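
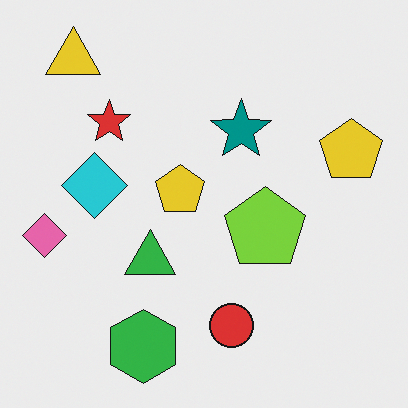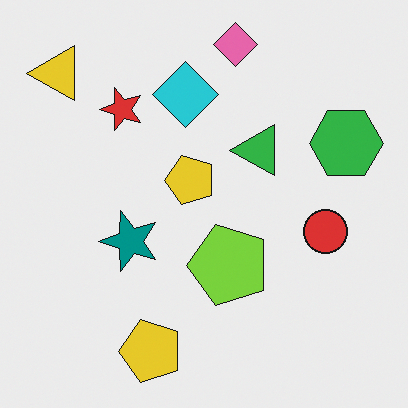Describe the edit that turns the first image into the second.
The second image is the first transposed (reflected across the top-left ↔ bottom-right diagonal).

Shapes have swapped their row and column positions — what was in the top-right is now in the bottom-left — a diagonal reflection.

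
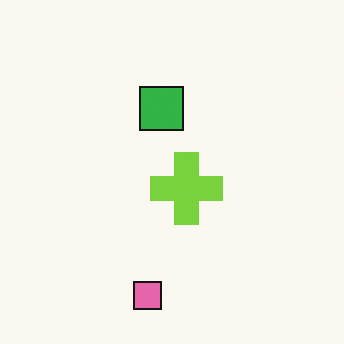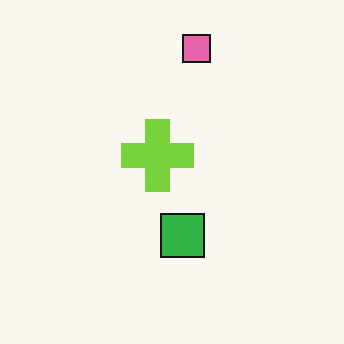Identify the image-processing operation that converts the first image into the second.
The second image is the first rotated 180°.

The pink square sits in the bottom of the first image and the top of the second — consistent with a whole-image 180° rotation.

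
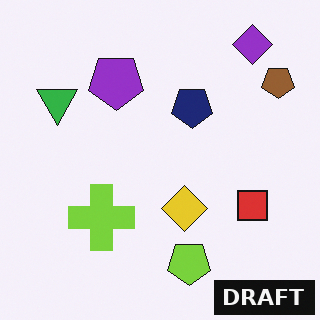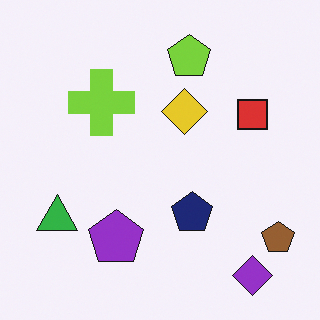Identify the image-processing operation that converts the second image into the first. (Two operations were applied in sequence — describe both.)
This is the original image flipped vertically (top ↔ bottom), then watermarked with the text "DRAFT" in the lower-right corner.

The purple diamond is in the bottom-right of the second image and the top-right of the first — shapes on opposite sides of the horizontal midline have swapped in a mirror flip. A dark label reading "DRAFT" appears in the lower-right corner.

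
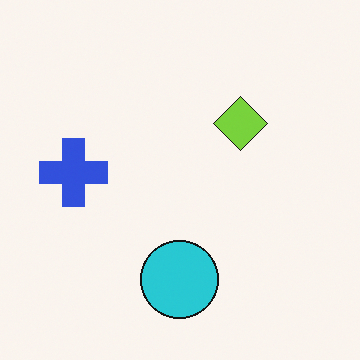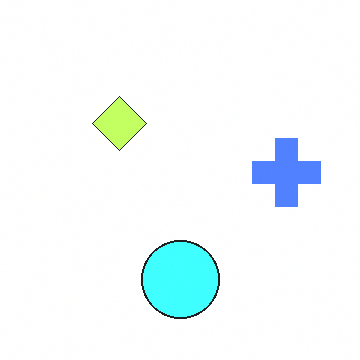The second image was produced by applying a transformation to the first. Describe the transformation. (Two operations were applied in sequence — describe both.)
The second image is the first substantially brightened, then flipped horizontally (left ↔ right).

Every pixel — background and shapes alike — is uniformly brightened. The blue cross is in the left of the first image and the right of the second — shapes on opposite sides of the vertical midline have swapped in a mirror flip.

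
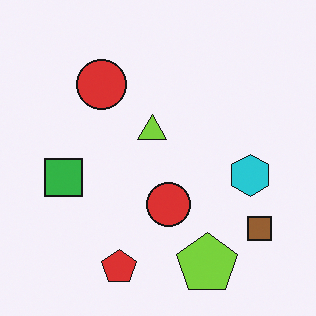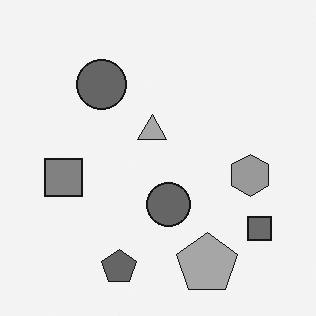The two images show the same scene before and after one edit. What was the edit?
This is the original image converted to grayscale.

All color is removed — every shape is now a shade of grey.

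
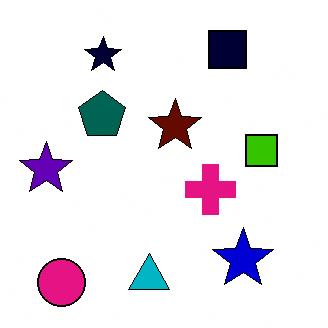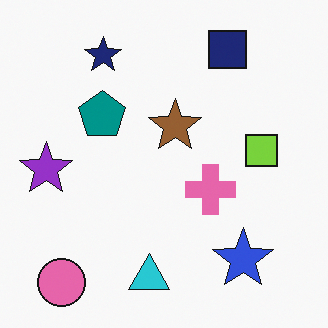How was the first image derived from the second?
This is the original image given much higher contrast.

Tones are pushed away from mid-grey across the whole image — a global contrast change.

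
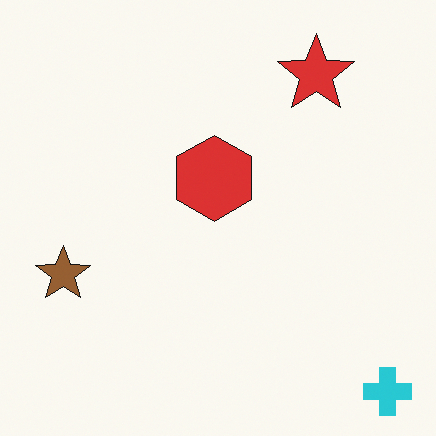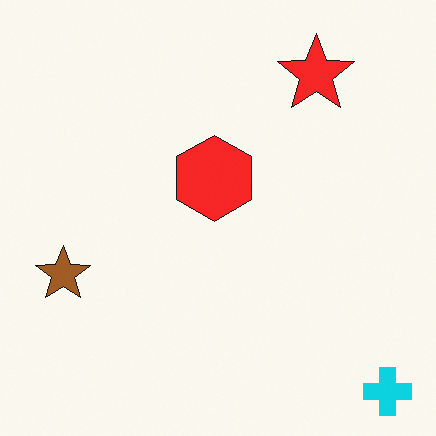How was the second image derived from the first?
The transformation is: slightly oversaturated.

All colors are more vivid — a global saturation change.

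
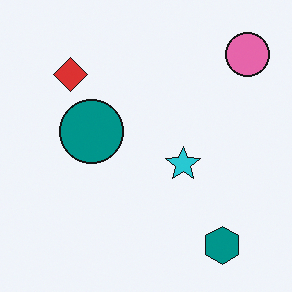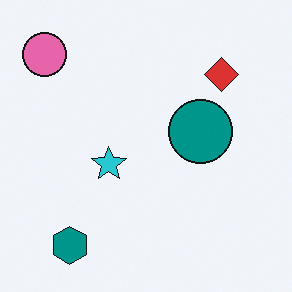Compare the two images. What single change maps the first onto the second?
The transformation is: flipped horizontally (left ↔ right).

The pink circle is in the top-right of the first image and the top-left of the second — shapes on opposite sides of the vertical midline have swapped in a mirror flip.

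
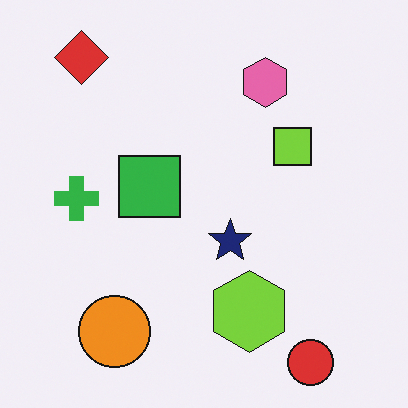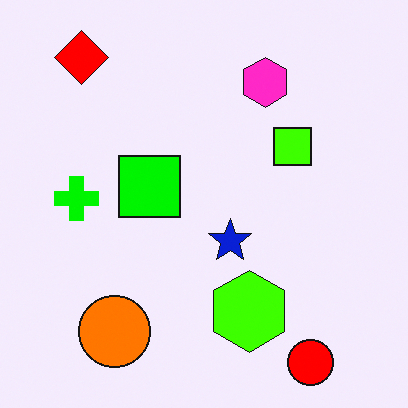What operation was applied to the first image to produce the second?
This is the original image made much more vivid (saturation change).

All colors are more vivid — a global saturation change.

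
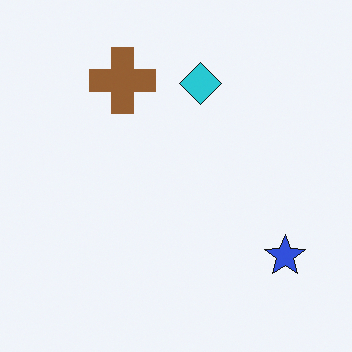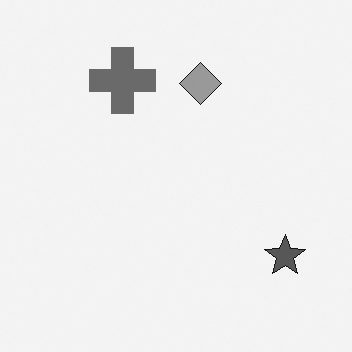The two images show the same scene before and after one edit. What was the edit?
It was converted to grayscale.

All color is removed — every shape is now a shade of grey.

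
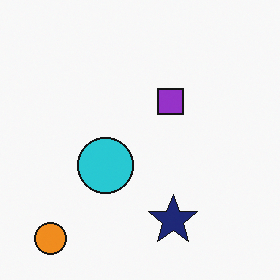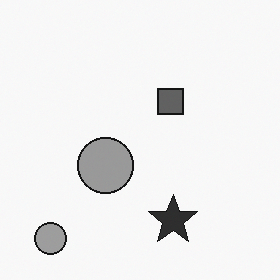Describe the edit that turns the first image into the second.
This is the original image converted to grayscale.

All color is removed — every shape is now a shade of grey.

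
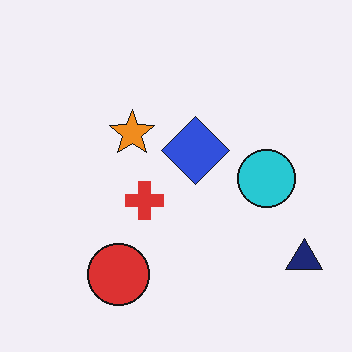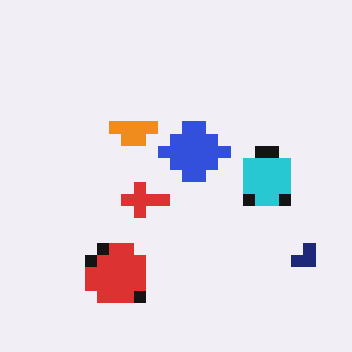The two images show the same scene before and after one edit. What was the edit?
The transformation is: coarsely pixelated.

Shapes are reduced to large square blocks; fine edges and outlines are lost — a downscale-then-upscale (mosaic) effect.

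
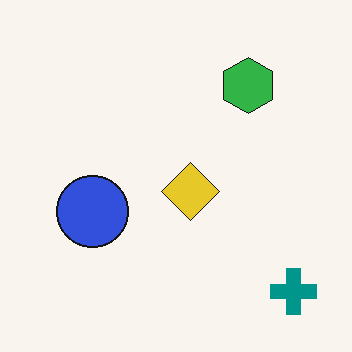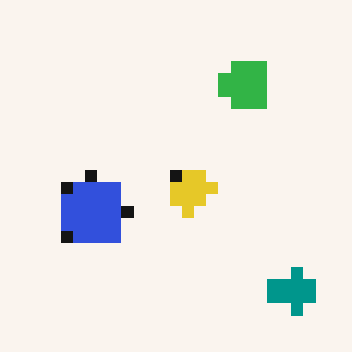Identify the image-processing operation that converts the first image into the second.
This is the original image coarsely pixelated.

Shapes are reduced to large square blocks; fine edges and outlines are lost — a downscale-then-upscale (mosaic) effect.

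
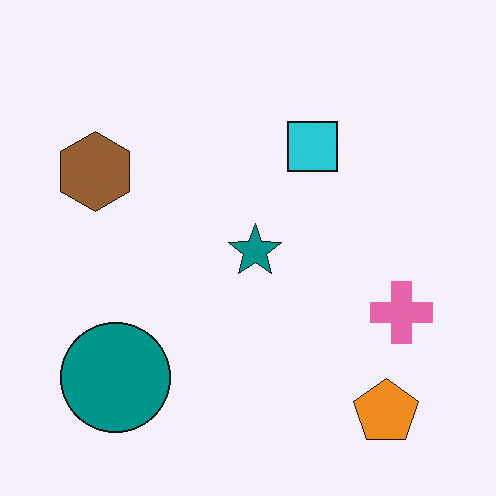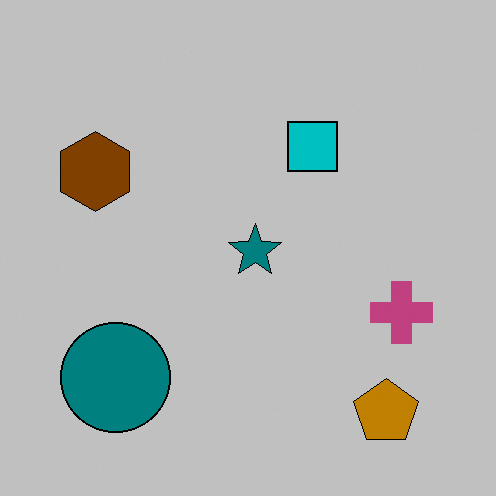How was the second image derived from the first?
It was heavily posterized to just a handful of flat colors.

Each flat color has snapped to a coarser quantized level — most visibly, the near-white background has dropped to a flat grey.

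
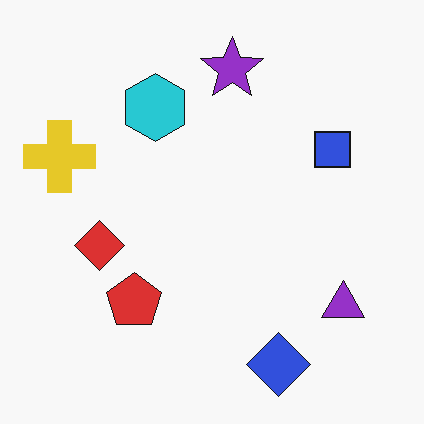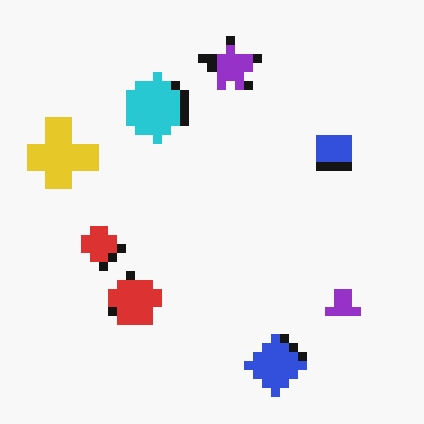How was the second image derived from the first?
This is the original image coarsely pixelated.

Shapes are reduced to large square blocks; fine edges and outlines are lost — a downscale-then-upscale (mosaic) effect.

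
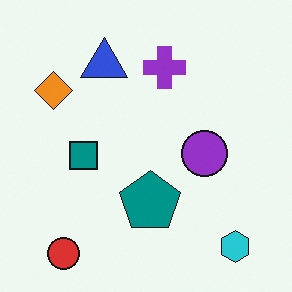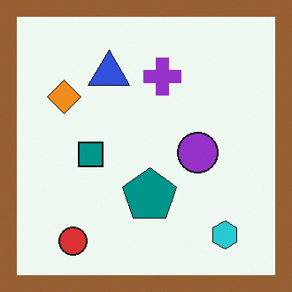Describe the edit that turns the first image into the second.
The transformation is: framed with a brown border.

A solid brown frame runs around the edge of the second image, with the content slightly shrunk inside it.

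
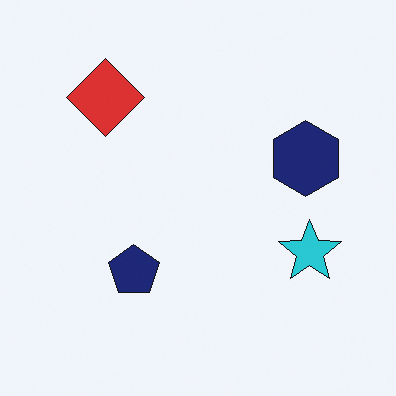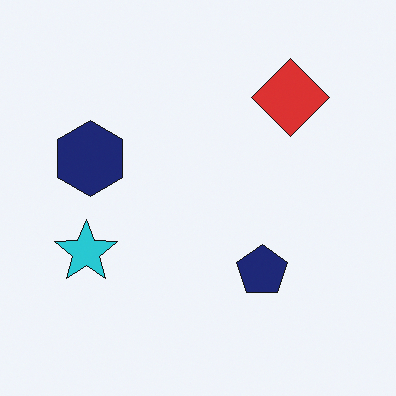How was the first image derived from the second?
The image was flipped horizontally (left ↔ right).

The cyan star is in the left of the second image and the right of the first — shapes on opposite sides of the vertical midline have swapped in a mirror flip.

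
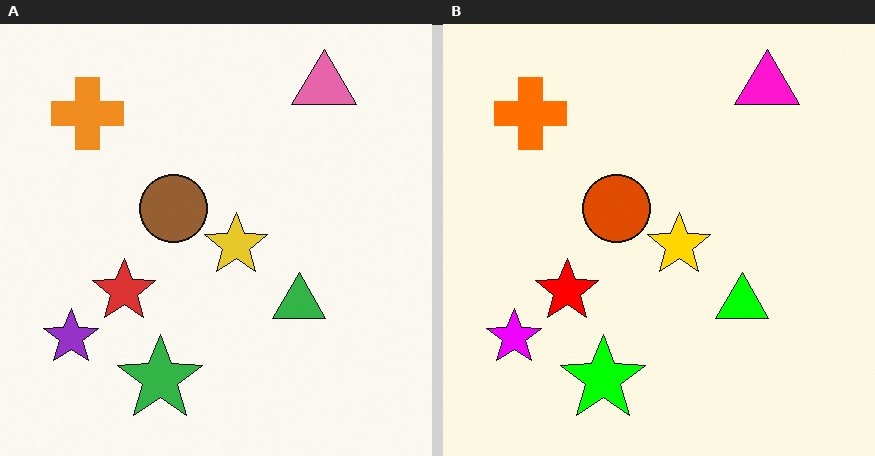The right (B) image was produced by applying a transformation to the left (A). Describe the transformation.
It was heavily oversaturated.

All colors are more vivid — a global saturation change.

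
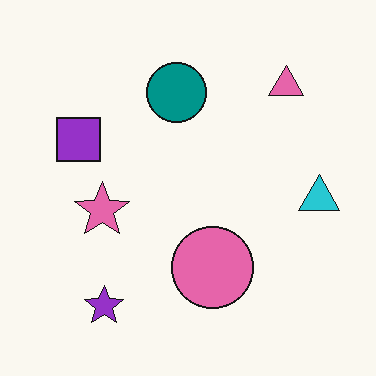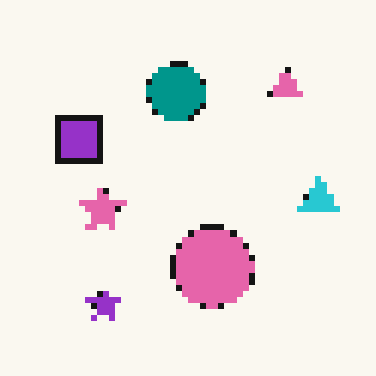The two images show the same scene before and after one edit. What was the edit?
The second image is the first moderately pixelated.

Shapes are reduced to large square blocks; fine edges and outlines are lost — a downscale-then-upscale (mosaic) effect.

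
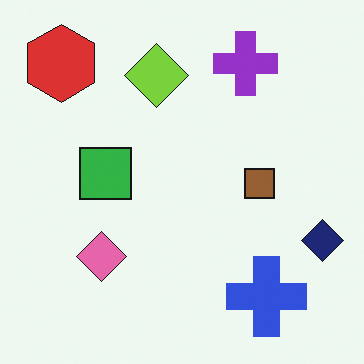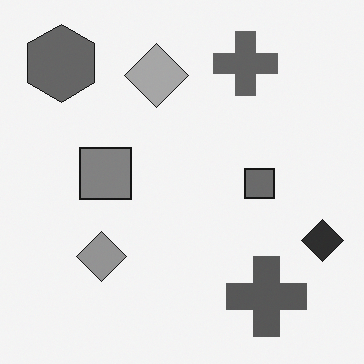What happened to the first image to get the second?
Converted to grayscale.

All color is removed — every shape is now a shade of grey.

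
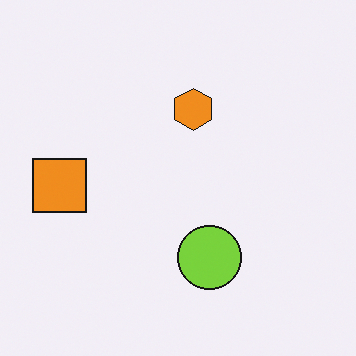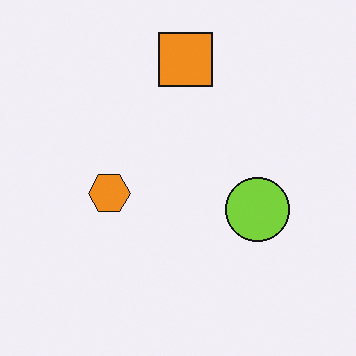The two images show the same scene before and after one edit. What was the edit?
The image was transposed (reflected across the top-left ↔ bottom-right diagonal).

Shapes have swapped their row and column positions — what was in the top-right is now in the bottom-left — a diagonal reflection.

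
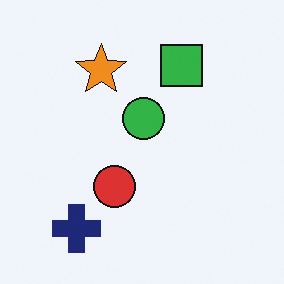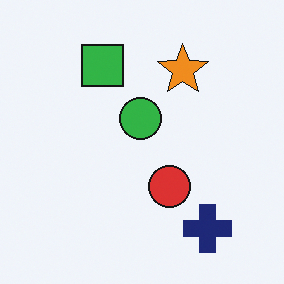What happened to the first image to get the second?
The transformation is: flipped horizontally (left ↔ right).

The navy cross is in the bottom-left of the first image and the bottom-right of the second — shapes on opposite sides of the vertical midline have swapped in a mirror flip.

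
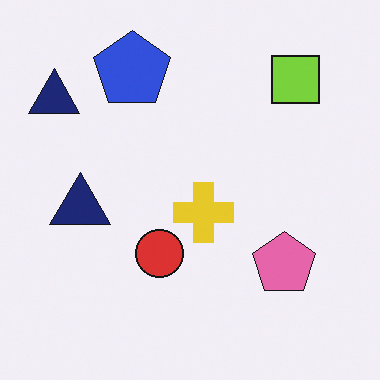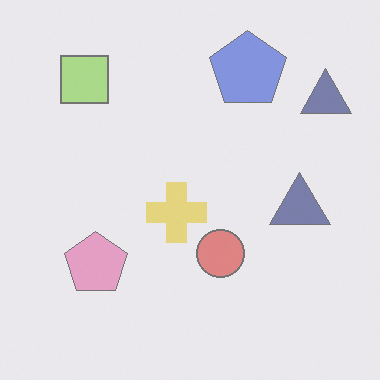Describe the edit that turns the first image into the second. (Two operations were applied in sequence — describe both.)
The image was flipped horizontally (left ↔ right), then washed out (contrast reduced).

The lime square is in the top-right of the first image and the top-left of the second — shapes on opposite sides of the vertical midline have swapped in a mirror flip. Tones are pushed toward mid-grey across the whole image — a global contrast change.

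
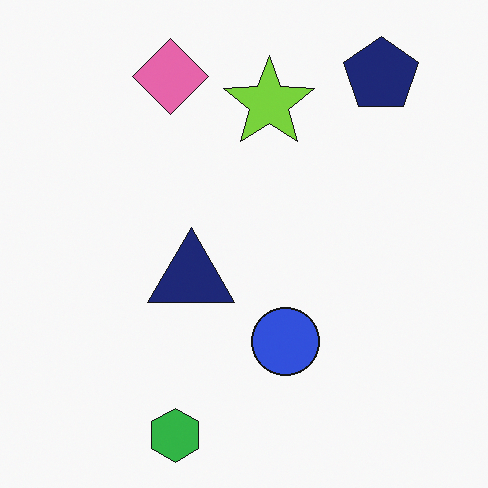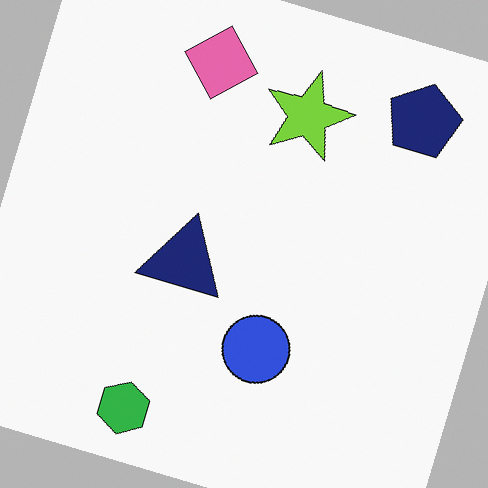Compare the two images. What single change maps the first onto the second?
The transformation is: rotated clockwise by a clearly visible amount.

Every shape is tilted by the same angle and the image corners show triangular fill wedges — a whole-image rotation by a non-right angle.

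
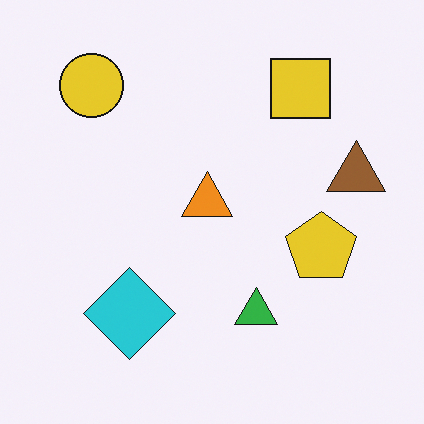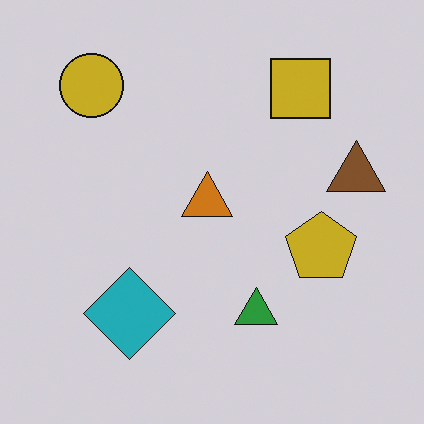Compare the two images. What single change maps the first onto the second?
It was slightly darkened.

Every pixel — background and shapes alike — is uniformly darkened.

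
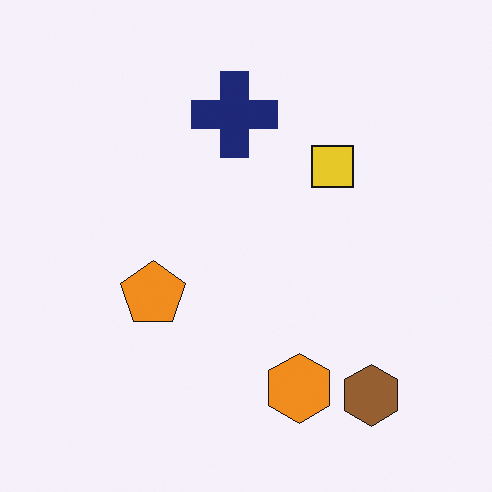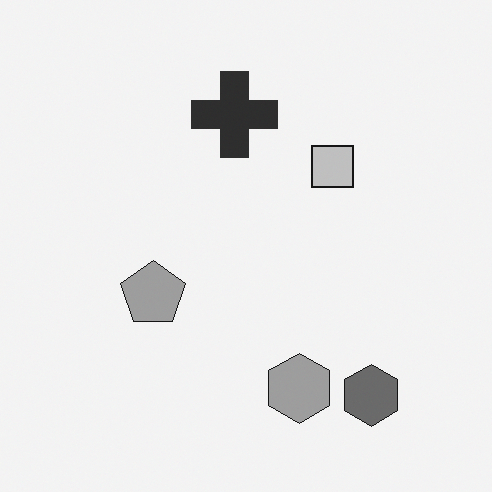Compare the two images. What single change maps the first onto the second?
This is the original image converted to grayscale.

All color is removed — every shape is now a shade of grey.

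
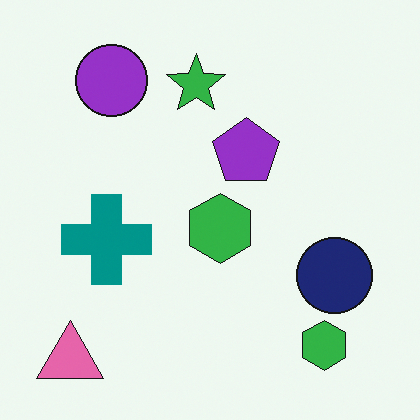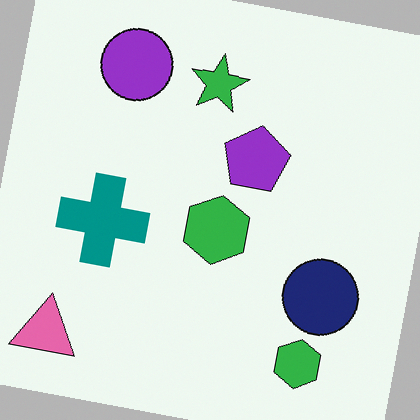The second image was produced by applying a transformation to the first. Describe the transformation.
Rotated clockwise by a few degrees.

Every shape is tilted by the same angle and the image corners show triangular fill wedges — a whole-image rotation by a non-right angle.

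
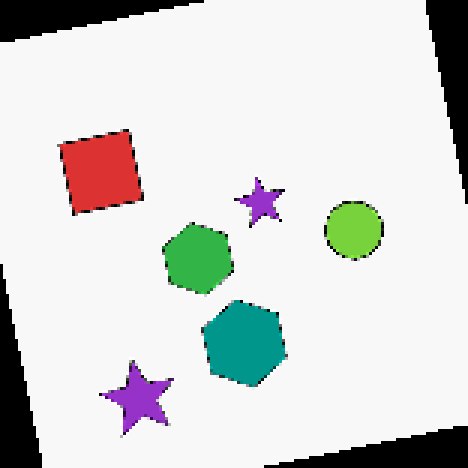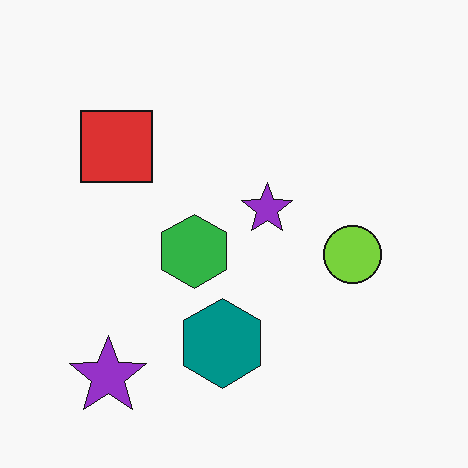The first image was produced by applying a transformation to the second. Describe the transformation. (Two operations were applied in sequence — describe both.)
The first image is the second rotated counter-clockwise by a small amount, then lightly pixelated (a mild mosaic effect).

Every shape is tilted by the same angle and the image corners show triangular fill wedges — a whole-image rotation by a non-right angle. Shapes are reduced to large square blocks; fine edges and outlines are lost — a downscale-then-upscale (mosaic) effect.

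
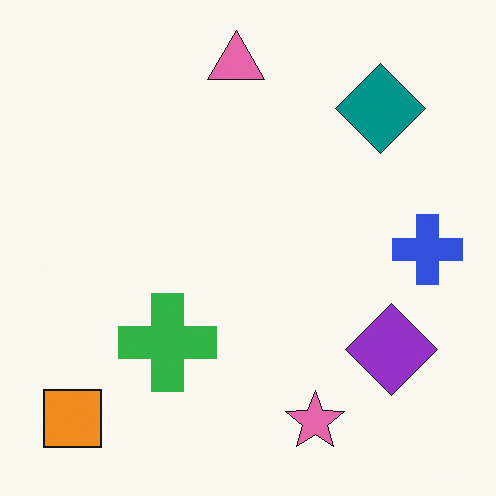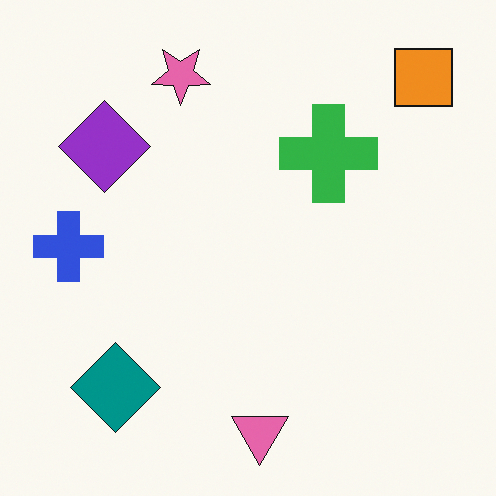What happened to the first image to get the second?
The second image is the first rotated 180°.

The orange square sits in the bottom-left of the first image and the top-right of the second — consistent with a whole-image 180° rotation.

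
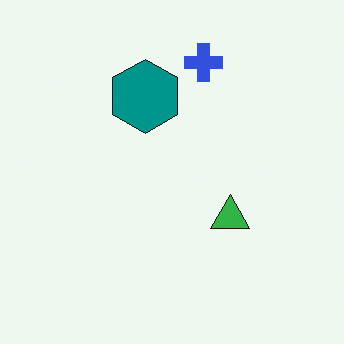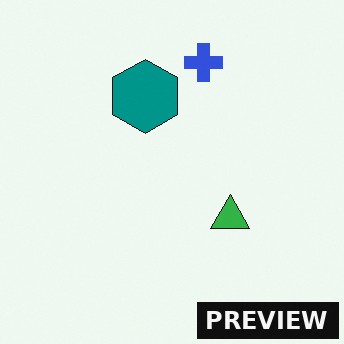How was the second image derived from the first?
The transformation is: watermarked with the text "PREVIEW" in the lower-right corner.

A dark label reading "PREVIEW" appears in the lower-right corner.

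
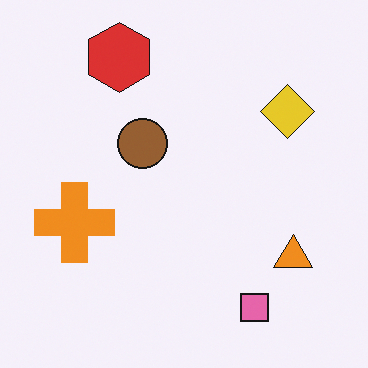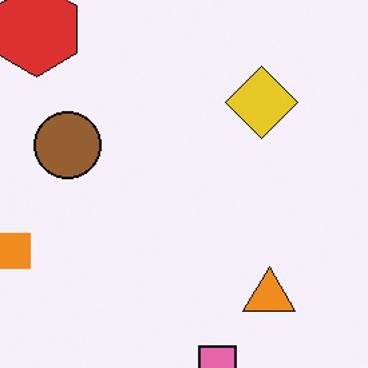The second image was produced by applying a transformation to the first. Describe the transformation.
This is the original image cropped to a modestly smaller region and rescaled.

The visible shapes are larger and the field of view is narrower; shapes near the original edges may be partly or wholly outside the frame — a crop-and-rescale.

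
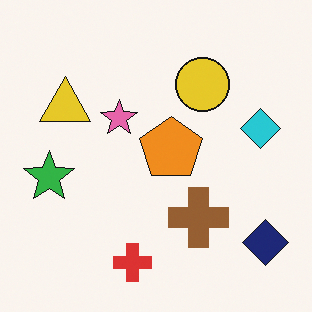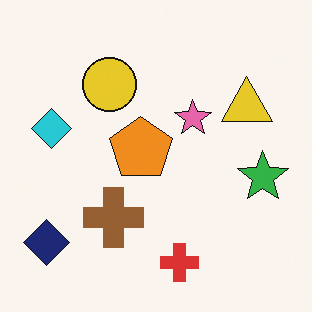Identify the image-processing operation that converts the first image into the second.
Flipped horizontally (left ↔ right).

The navy diamond is in the bottom-right of the first image and the bottom-left of the second — shapes on opposite sides of the vertical midline have swapped in a mirror flip.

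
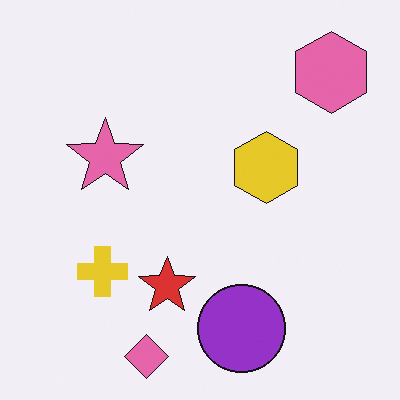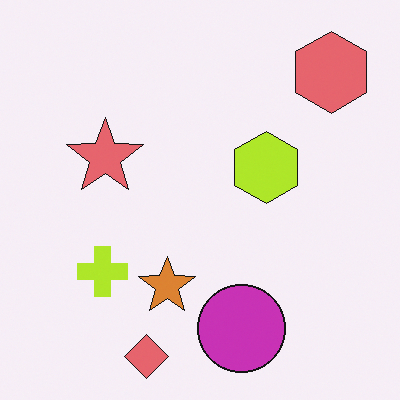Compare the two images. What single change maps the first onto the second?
The image was hue-shifted by a small amount.

Every shape's color has rotated by the same amount around the hue wheel — a uniform hue shift.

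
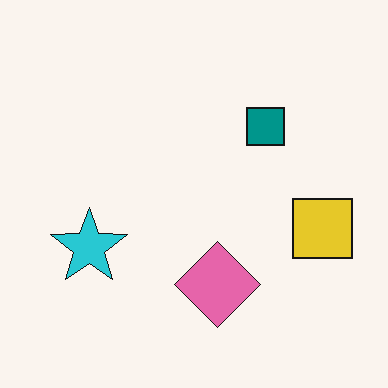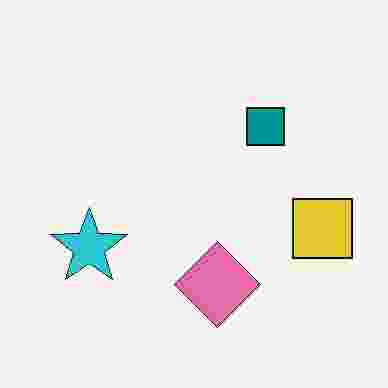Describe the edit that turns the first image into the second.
The transformation is: degraded with heavy JPEG compression.

Blocky 8×8 compression artifacts appear around shape edges and the flat background shows ringing — characteristic JPEG degradation.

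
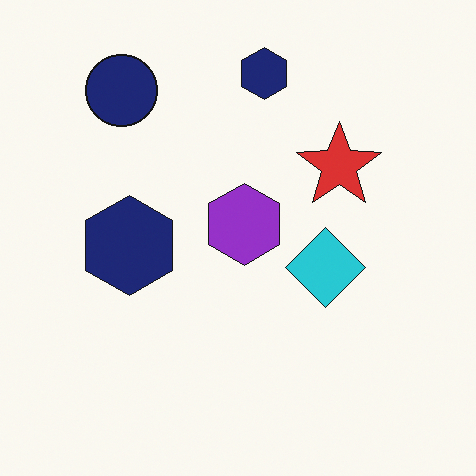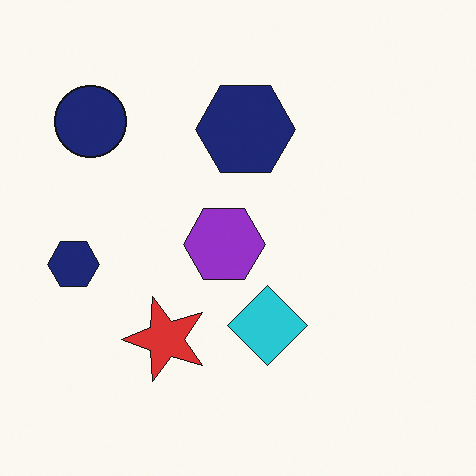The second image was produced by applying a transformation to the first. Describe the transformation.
The image was transposed (reflected across the top-left ↔ bottom-right diagonal).

Shapes have swapped their row and column positions — what was in the top-right is now in the bottom-left — a diagonal reflection.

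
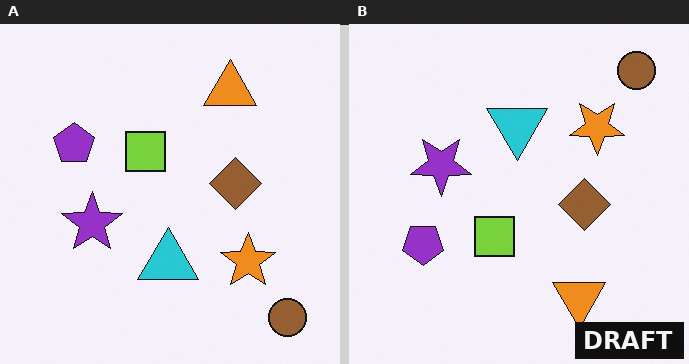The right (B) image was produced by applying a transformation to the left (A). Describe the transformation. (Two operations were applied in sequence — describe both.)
This is the original image flipped vertically (top ↔ bottom), then watermarked with the text "DRAFT" in the lower-right corner.

The brown circle is in the bottom-right of the left (A) image and the top-right of the right (B) — shapes on opposite sides of the horizontal midline have swapped in a mirror flip. A dark label reading "DRAFT" appears in the lower-right corner.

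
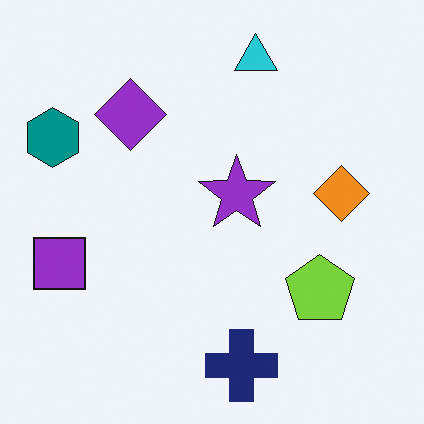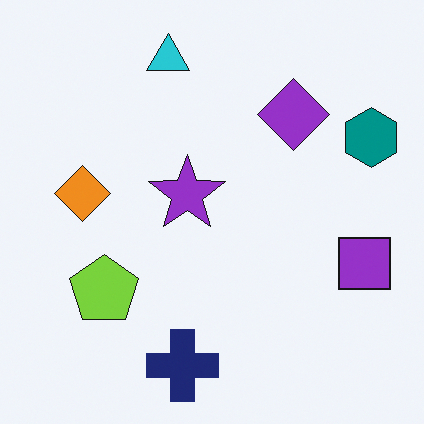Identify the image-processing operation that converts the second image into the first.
The image was flipped horizontally (left ↔ right).

The teal hexagon is in the top-right of the second image and the top-left of the first — shapes on opposite sides of the vertical midline have swapped in a mirror flip.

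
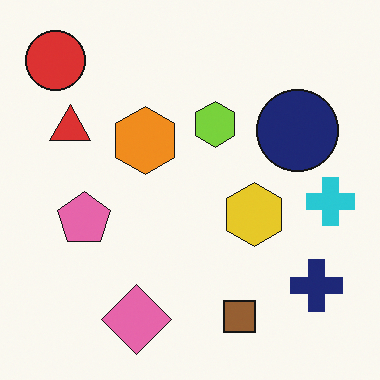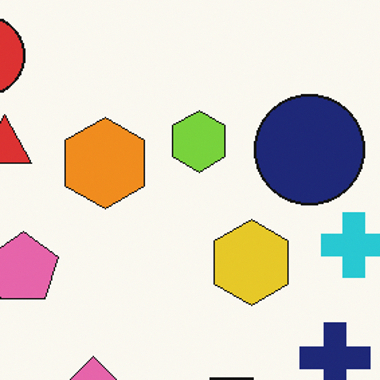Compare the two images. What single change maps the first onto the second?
This is the original image cropped slightly and scaled back up.

The visible shapes are larger and the field of view is narrower; shapes near the original edges may be partly or wholly outside the frame — a crop-and-rescale.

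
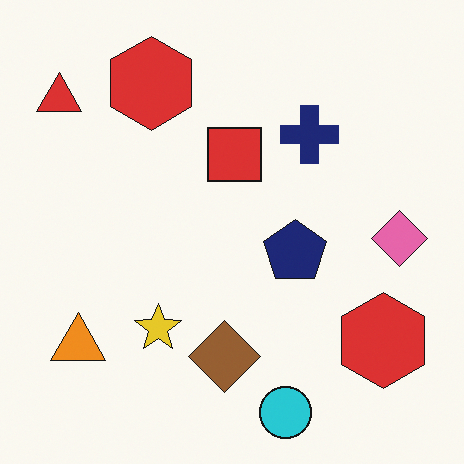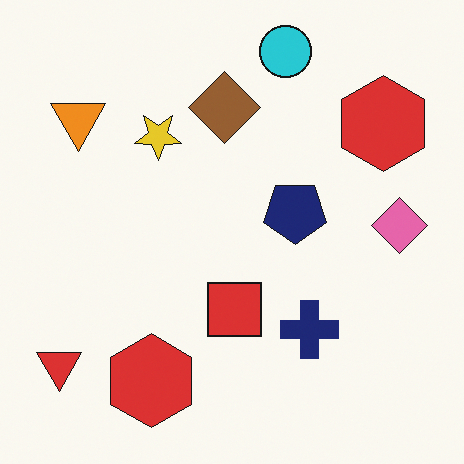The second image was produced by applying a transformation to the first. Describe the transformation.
The image was flipped vertically (top ↔ bottom).

The cyan circle is in the bottom of the first image and the top of the second — shapes on opposite sides of the horizontal midline have swapped in a mirror flip.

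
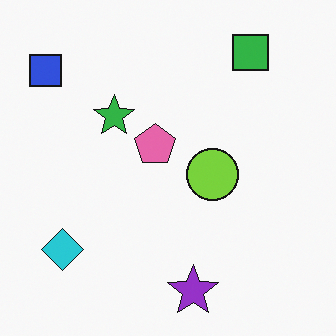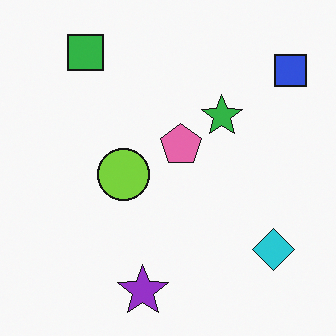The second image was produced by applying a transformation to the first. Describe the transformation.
The image was flipped horizontally (left ↔ right).

The blue square is in the top-left of the first image and the top-right of the second — shapes on opposite sides of the vertical midline have swapped in a mirror flip.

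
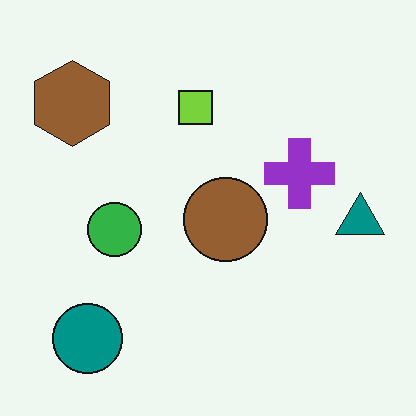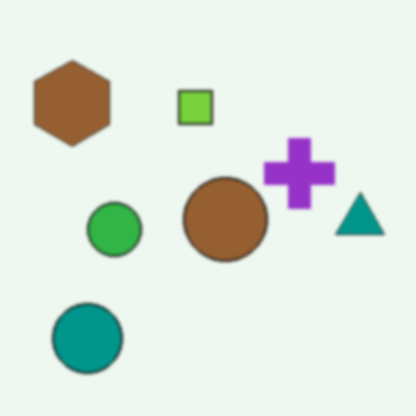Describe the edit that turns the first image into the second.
Given a subtle gaussian blur.

Shape edges and outlines are uniformly softened across the whole image.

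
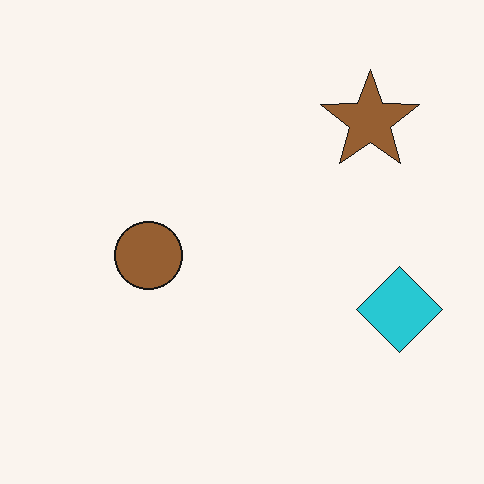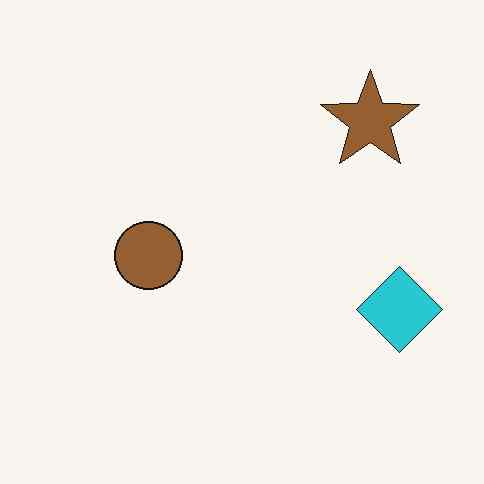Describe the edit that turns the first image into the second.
The image was given moderate JPEG compression.

Blocky 8×8 compression artifacts appear around shape edges and the flat background shows ringing — characteristic JPEG degradation.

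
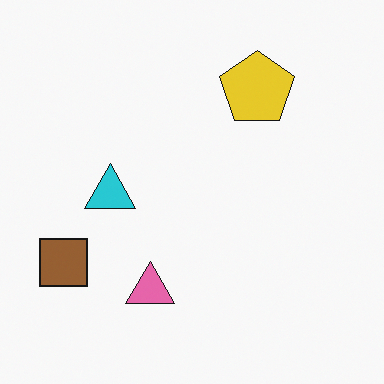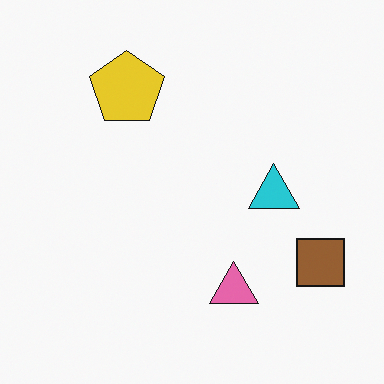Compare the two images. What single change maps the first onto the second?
The image was flipped horizontally (left ↔ right).

The brown square is in the bottom-left of the first image and the bottom-right of the second — shapes on opposite sides of the vertical midline have swapped in a mirror flip.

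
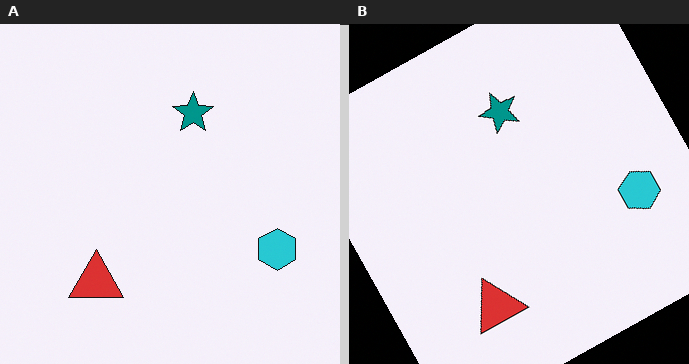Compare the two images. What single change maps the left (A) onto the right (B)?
The image was rotated counter-clockwise by a clearly visible amount.

Every shape is tilted by the same angle and the image corners show triangular fill wedges — a whole-image rotation by a non-right angle.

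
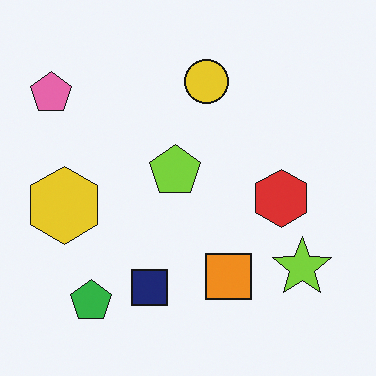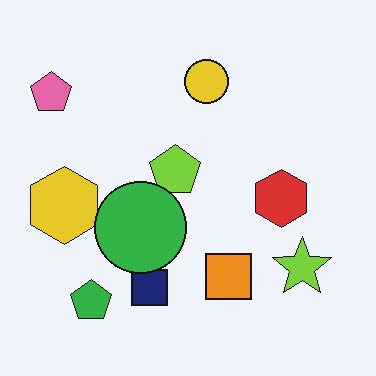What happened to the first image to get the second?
This is the original image overlaid with an additional green circle.

A green circle appears in the second image that is absent from the first.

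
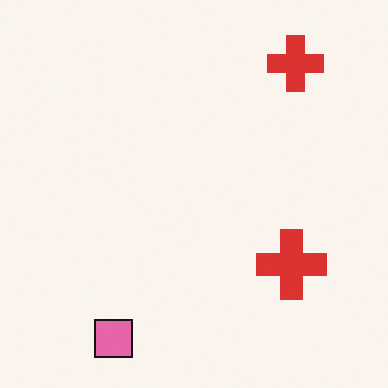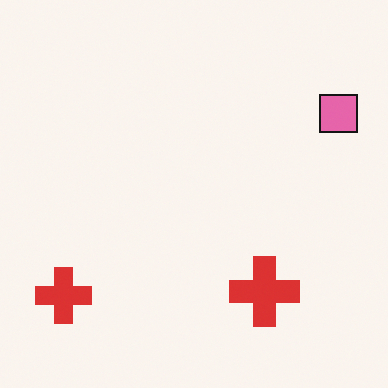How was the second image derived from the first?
This is the original image transposed (reflected across the top-left ↔ bottom-right diagonal).

Shapes have swapped their row and column positions — what was in the top-right is now in the bottom-left — a diagonal reflection.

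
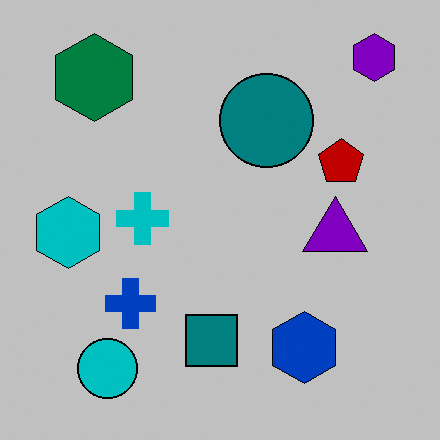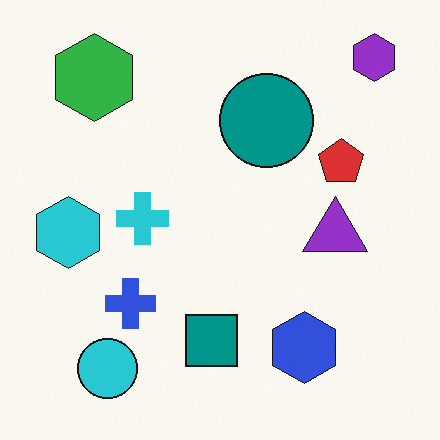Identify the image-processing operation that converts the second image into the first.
It was aggressively posterized.

Each flat color has snapped to a coarser quantized level — most visibly, the near-white background has dropped to a flat grey.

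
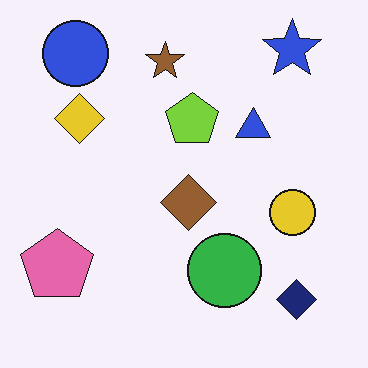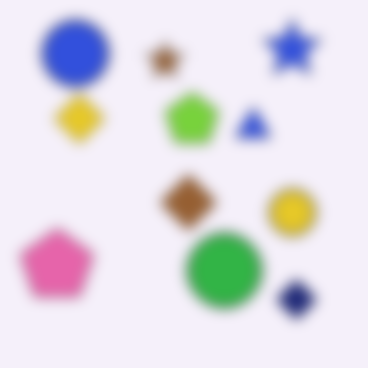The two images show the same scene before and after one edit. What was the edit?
The second image is the first strongly gaussian-blurred.

Shape edges and outlines are uniformly softened across the whole image.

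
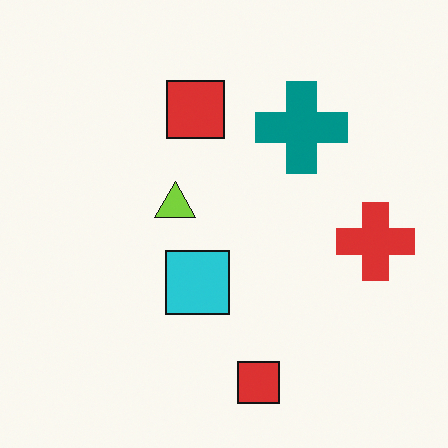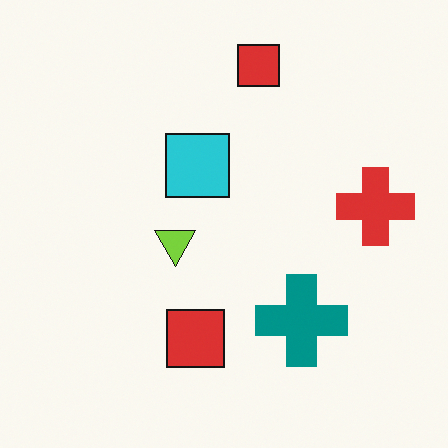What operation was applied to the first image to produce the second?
This is the original image flipped vertically (top ↔ bottom).

The teal cross is in the top-right of the first image and the bottom-right of the second — shapes on opposite sides of the horizontal midline have swapped in a mirror flip.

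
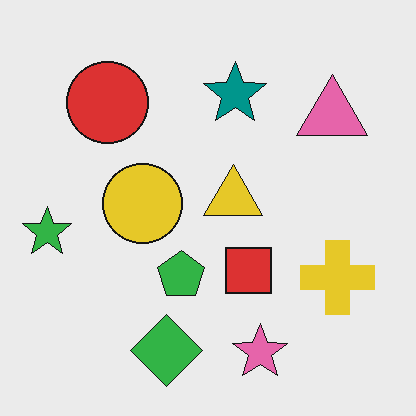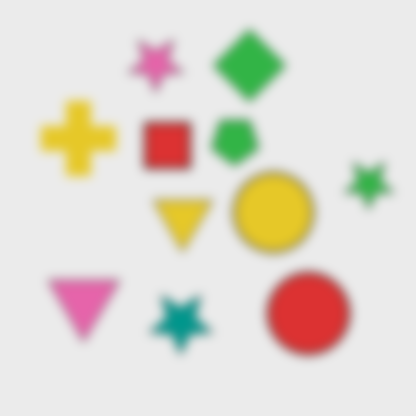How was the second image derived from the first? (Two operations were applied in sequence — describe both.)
This is the original image strongly gaussian-blurred, then rotated 180°.

Shape edges and outlines are uniformly softened across the whole image. The green star sits in the left of the first image and the right of the second — consistent with a whole-image 180° rotation.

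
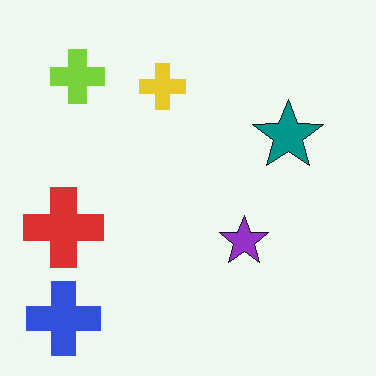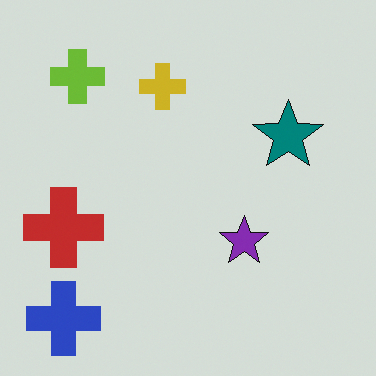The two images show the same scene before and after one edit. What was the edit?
It was slightly darkened.

Every pixel — background and shapes alike — is uniformly darkened.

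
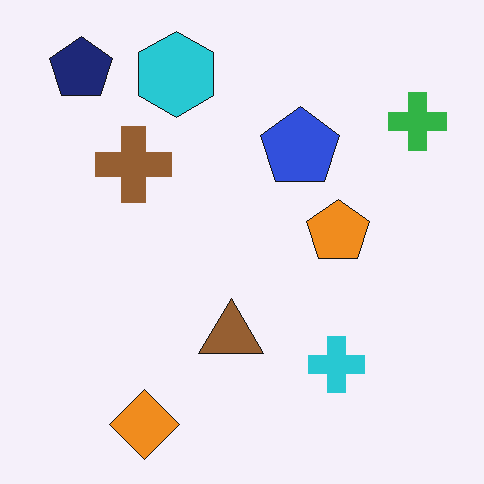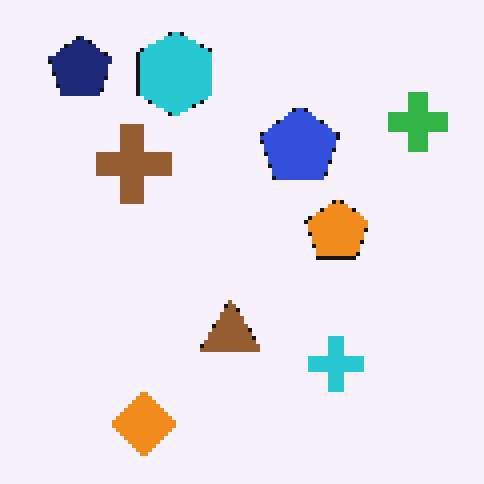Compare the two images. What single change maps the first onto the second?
The image was mildly pixelated.

Shapes are reduced to large square blocks; fine edges and outlines are lost — a downscale-then-upscale (mosaic) effect.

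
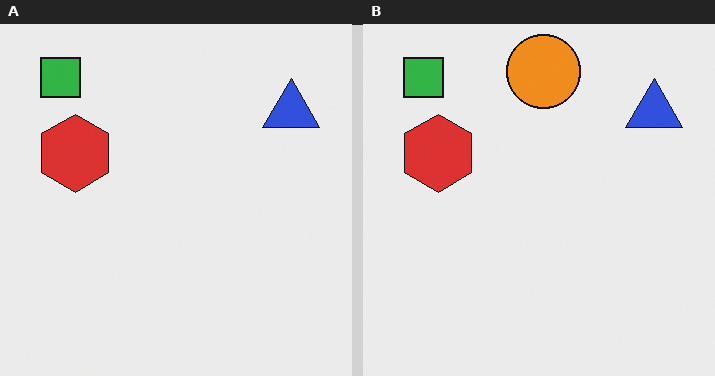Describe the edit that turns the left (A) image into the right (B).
The image was overlaid with an additional orange circle.

An orange circle appears in the right (B) image that is absent from the left (A).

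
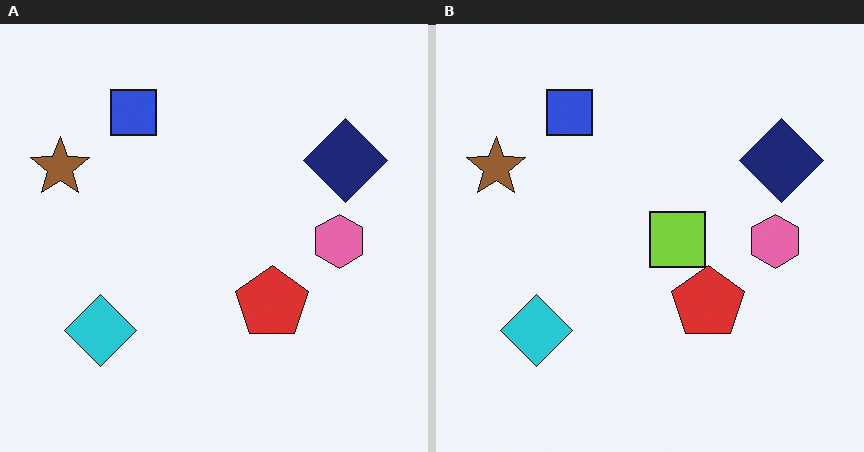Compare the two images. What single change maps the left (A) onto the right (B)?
The transformation is: overlaid with an additional lime square.

A lime square appears in the right (B) image that is absent from the left (A).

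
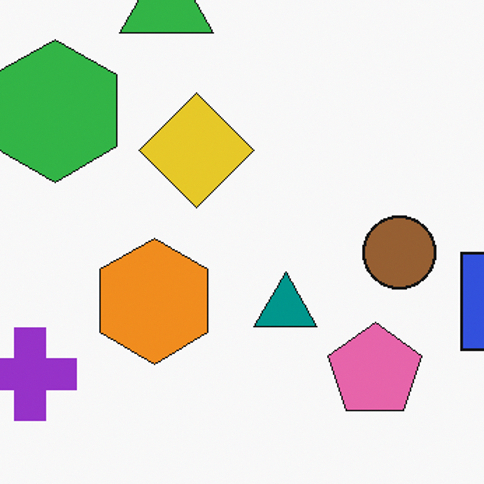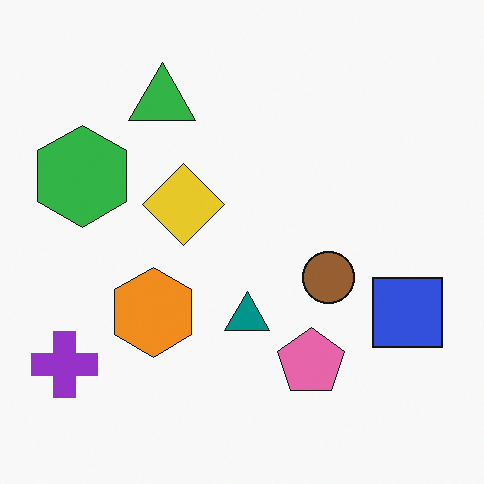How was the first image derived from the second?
The first image is the second cropped slightly and scaled back up.

The visible shapes are larger and the field of view is narrower; shapes near the original edges may be partly or wholly outside the frame — a crop-and-rescale.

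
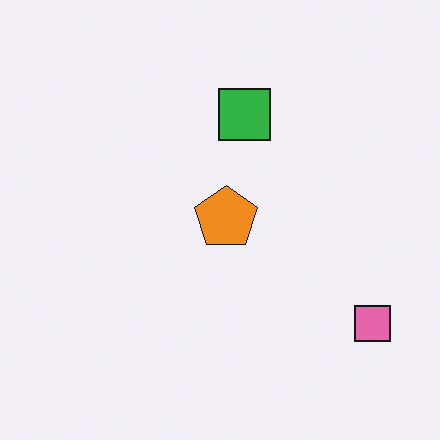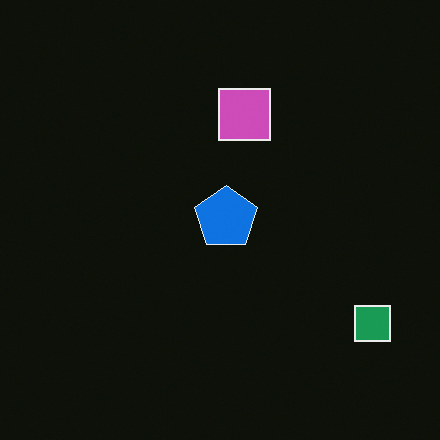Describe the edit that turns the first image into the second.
The image was color-inverted (negative).

The light background has become dark and every shape's color is its complement — a photographic negative.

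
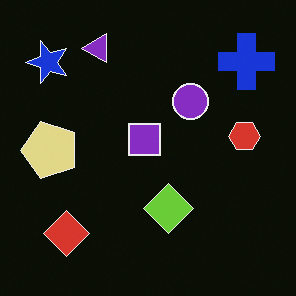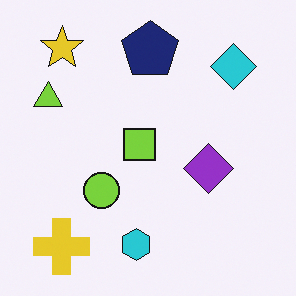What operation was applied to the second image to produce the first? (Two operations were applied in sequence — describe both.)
The image was color-inverted (negative), then transposed (reflected across the top-left ↔ bottom-right diagonal).

The light background has become dark and every shape's color is its complement — a photographic negative. Shapes have swapped their row and column positions — what was in the top-right is now in the bottom-left — a diagonal reflection.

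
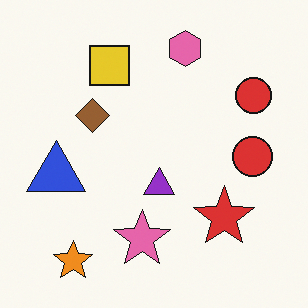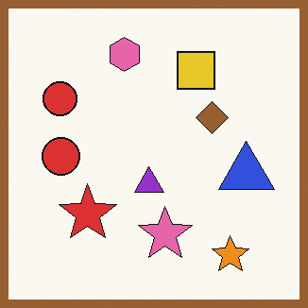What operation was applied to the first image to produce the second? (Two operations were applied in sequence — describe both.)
This is the original image flipped horizontally (left ↔ right), then framed with a brown border.

The blue triangle is in the left of the first image and the right of the second — shapes on opposite sides of the vertical midline have swapped in a mirror flip. A solid brown frame runs around the edge of the second image, with the content slightly shrunk inside it.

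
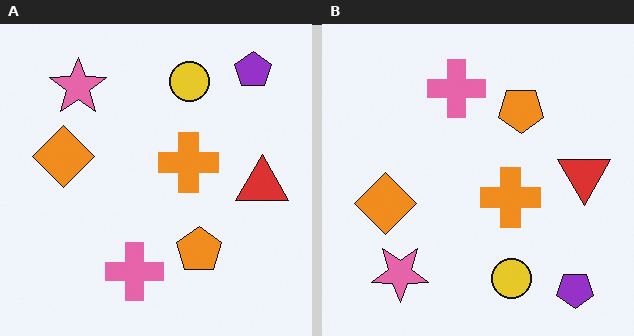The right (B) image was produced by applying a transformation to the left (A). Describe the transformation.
The right (B) image is the left (A) flipped vertically (top ↔ bottom).

The purple pentagon is in the top-right of the left (A) image and the bottom-right of the right (B) — shapes on opposite sides of the horizontal midline have swapped in a mirror flip.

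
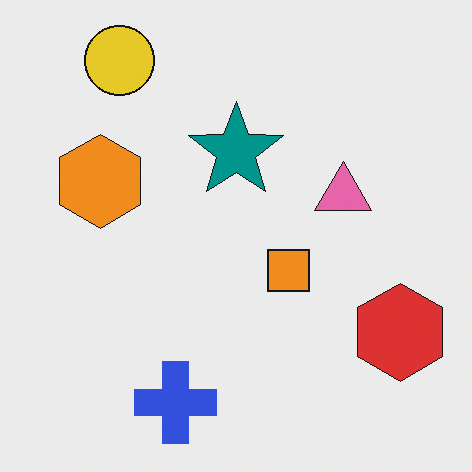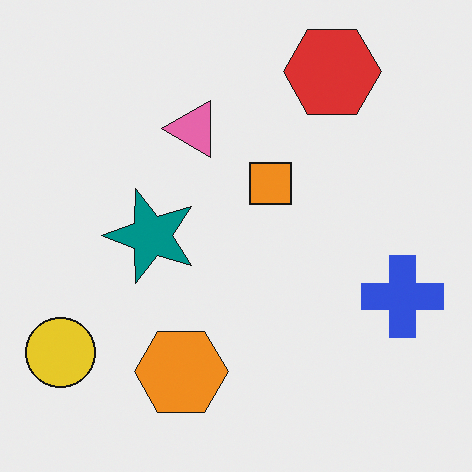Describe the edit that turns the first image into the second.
Rotated 90° counter-clockwise.

The yellow circle sits in the top-left of the first image and the bottom-left of the second — consistent with a whole-image 90° counter-clockwise rotation.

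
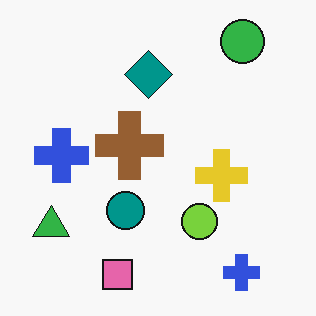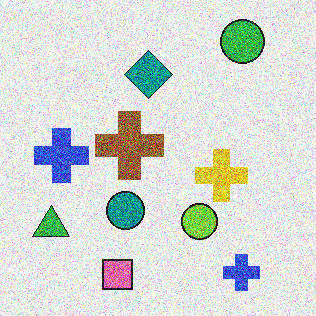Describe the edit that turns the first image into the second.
The second image is the first degraded with a thick layer of grain.

Random speckle covers the whole image, including the flat background.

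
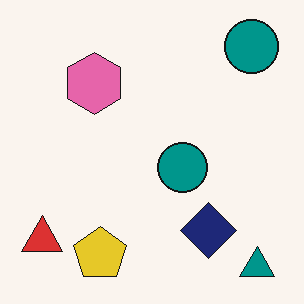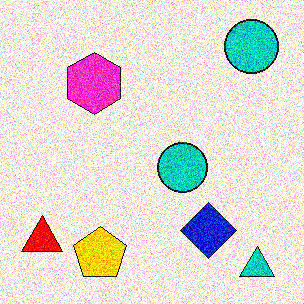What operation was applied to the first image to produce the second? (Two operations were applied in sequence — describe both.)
The image was made much more vivid (saturation change), then degraded with heavy additive noise.

All colors are more vivid — a global saturation change. Random speckle covers the whole image, including the flat background.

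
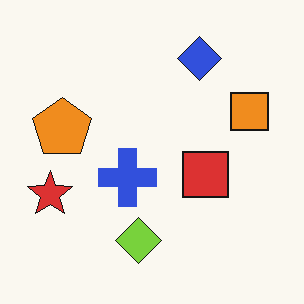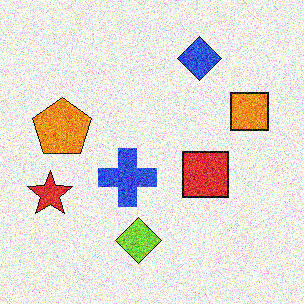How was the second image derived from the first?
Degraded with heavy additive noise.

Random speckle covers the whole image, including the flat background.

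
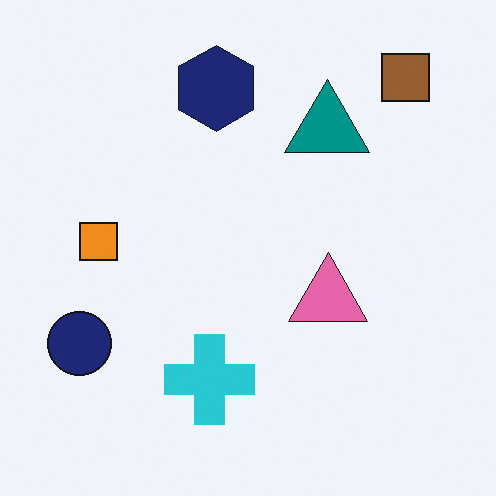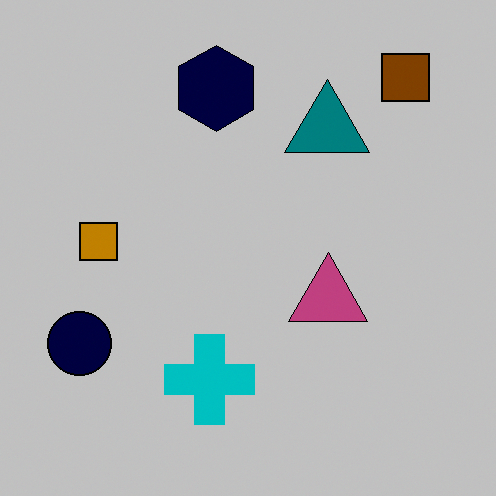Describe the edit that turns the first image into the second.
The image was heavily posterized to just a handful of flat colors.

Each flat color has snapped to a coarser quantized level — most visibly, the near-white background has dropped to a flat grey.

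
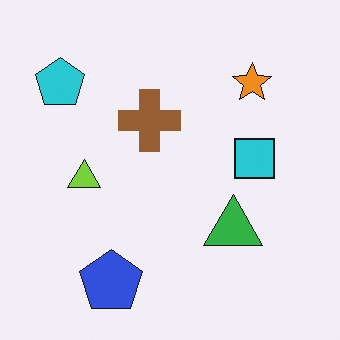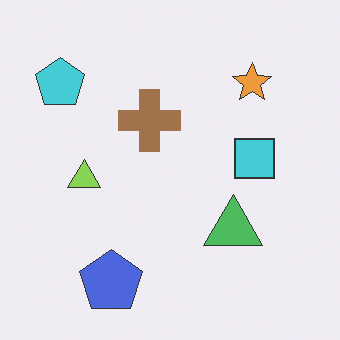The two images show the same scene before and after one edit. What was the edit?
The transformation is: given slightly reduced contrast.

Tones are pushed toward mid-grey across the whole image — a global contrast change.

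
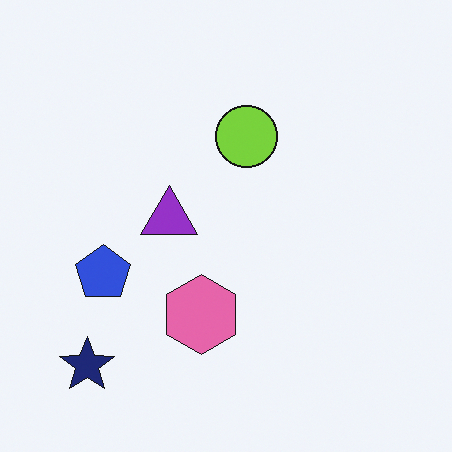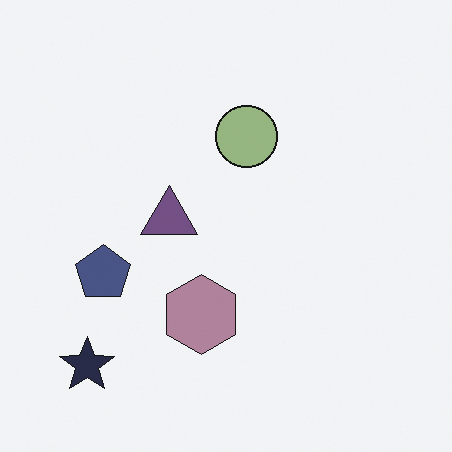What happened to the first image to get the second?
It was made much more muted (saturation change).

All colors are more muted and greyish — a global saturation change.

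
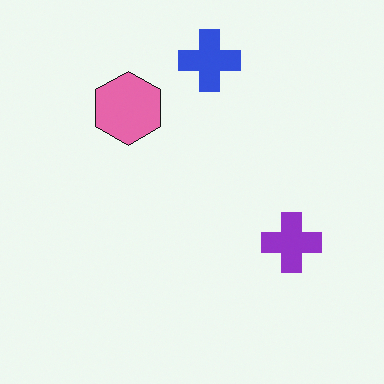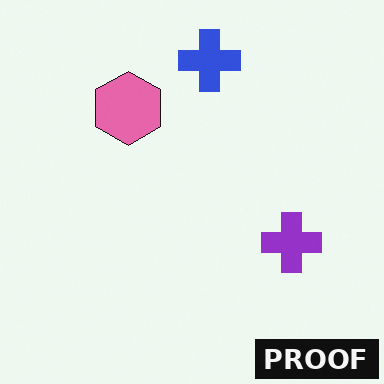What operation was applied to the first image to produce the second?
It was watermarked with the text "PROOF" in the lower-right corner.

A dark label reading "PROOF" appears in the lower-right corner.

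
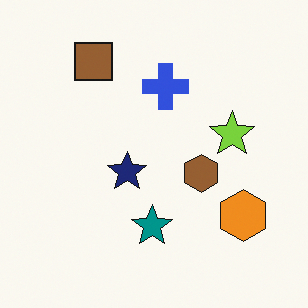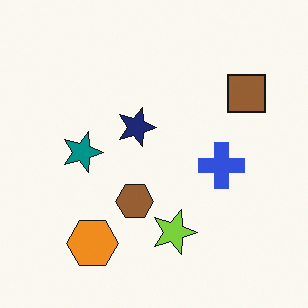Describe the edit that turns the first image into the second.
This is the original image rotated 90° clockwise.

The brown square sits in the top-left of the first image and the top-right of the second — consistent with a whole-image 90° clockwise rotation.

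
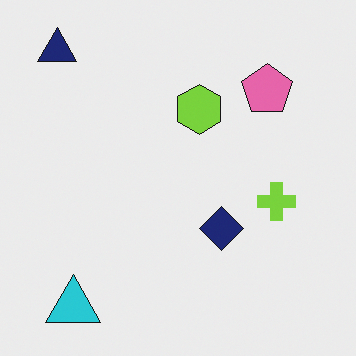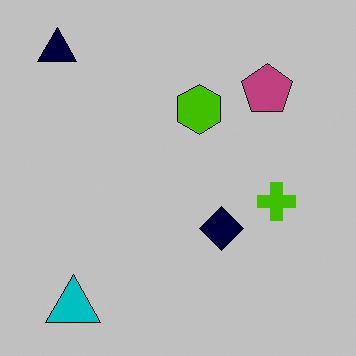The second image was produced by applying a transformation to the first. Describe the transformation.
The transformation is: aggressively posterized.

Each flat color has snapped to a coarser quantized level — most visibly, the near-white background has dropped to a flat grey.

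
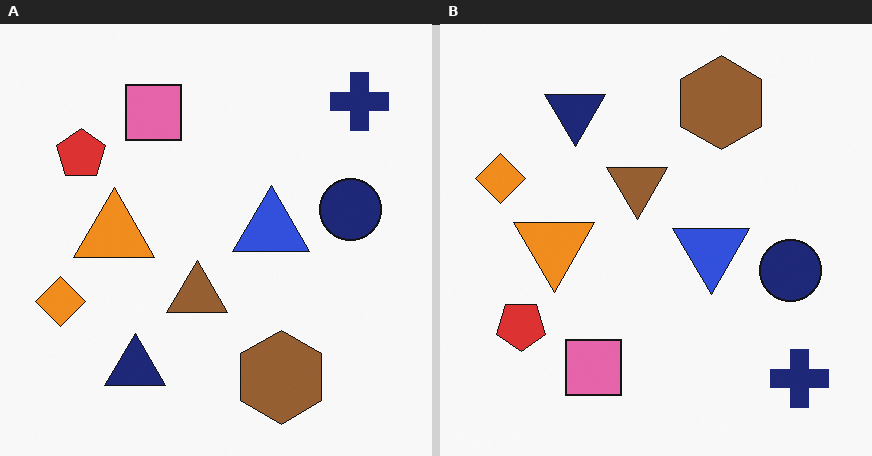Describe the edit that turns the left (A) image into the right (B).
This is the original image flipped vertically (top ↔ bottom).

The navy cross is in the top-right of the left (A) image and the bottom-right of the right (B) — shapes on opposite sides of the horizontal midline have swapped in a mirror flip.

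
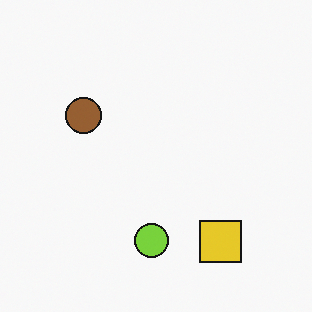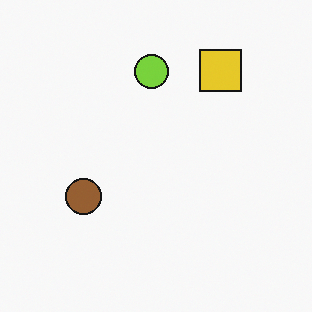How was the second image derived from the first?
It was flipped vertically (top ↔ bottom).

The yellow square is in the bottom-right of the first image and the top-right of the second — shapes on opposite sides of the horizontal midline have swapped in a mirror flip.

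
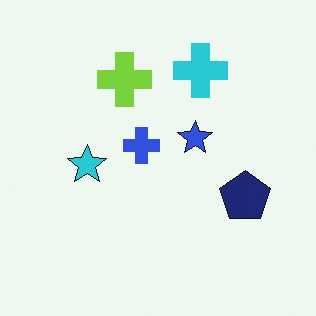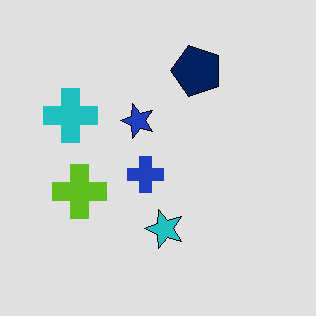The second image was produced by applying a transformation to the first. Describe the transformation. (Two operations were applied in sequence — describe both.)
It was moderately posterized, then rotated 90° counter-clockwise.

Each flat color has snapped to a coarser quantized level — most visibly, the near-white background has dropped to a flat grey. The cyan cross sits in the top of the first image and the left of the second — consistent with a whole-image 90° counter-clockwise rotation.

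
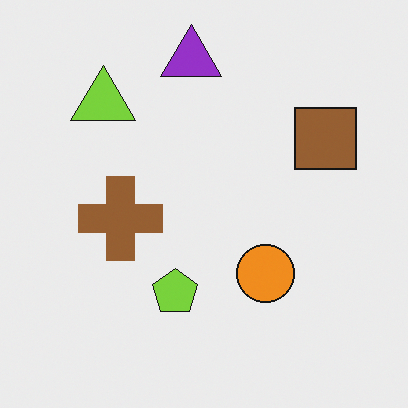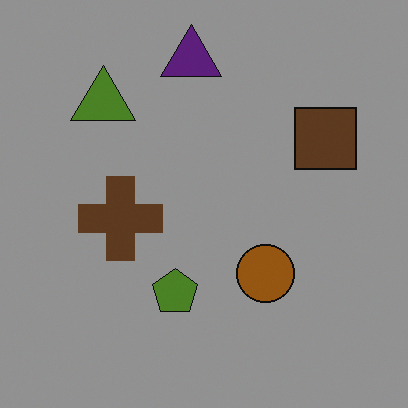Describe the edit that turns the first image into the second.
The second image is the first substantially darkened.

Every pixel — background and shapes alike — is uniformly darkened.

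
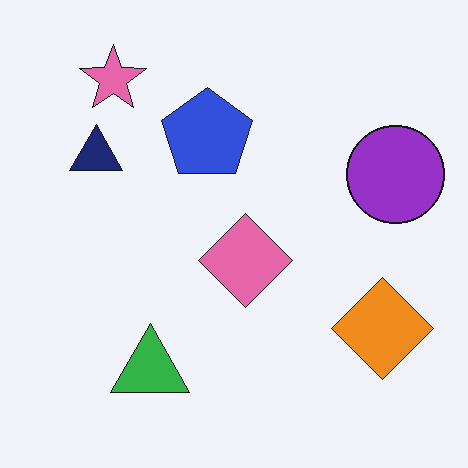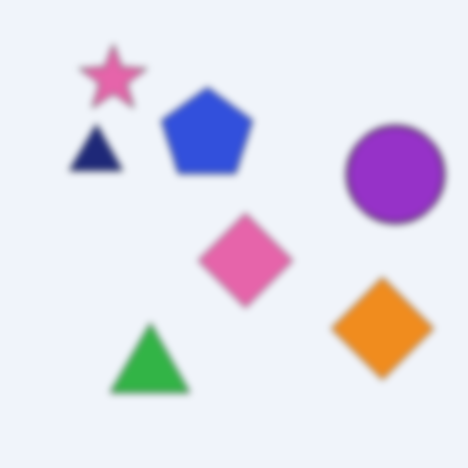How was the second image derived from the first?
It was moderately blurred.

Shape edges and outlines are uniformly softened across the whole image.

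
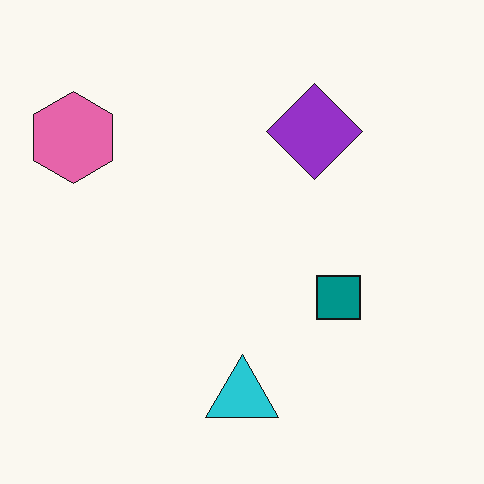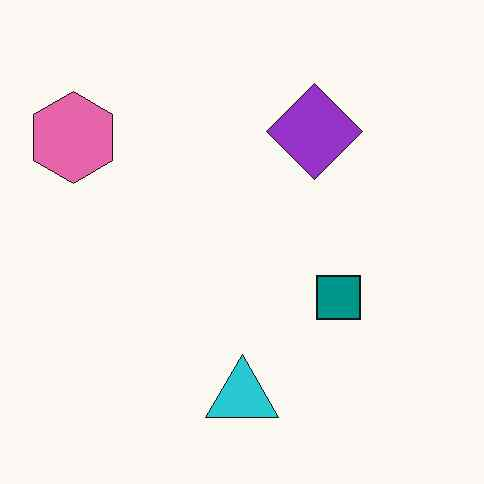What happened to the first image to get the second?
The transformation is: given moderate JPEG compression.

Blocky 8×8 compression artifacts appear around shape edges and the flat background shows ringing — characteristic JPEG degradation.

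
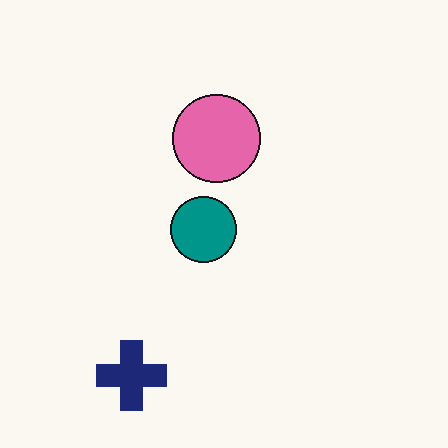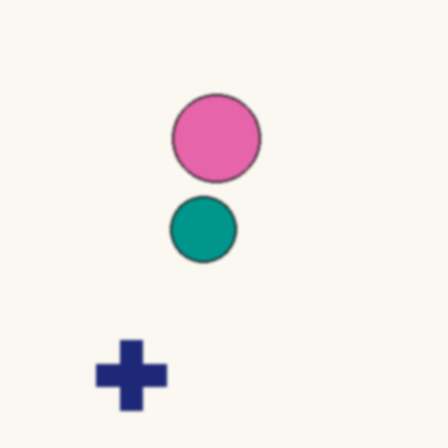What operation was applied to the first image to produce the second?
Slightly softened.

Shape edges and outlines are uniformly softened across the whole image.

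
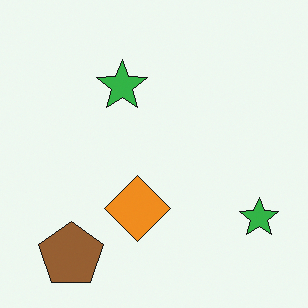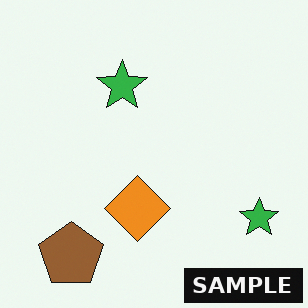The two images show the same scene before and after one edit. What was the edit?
Watermarked with the text "SAMPLE" in the lower-right corner.

A dark label reading "SAMPLE" appears in the lower-right corner.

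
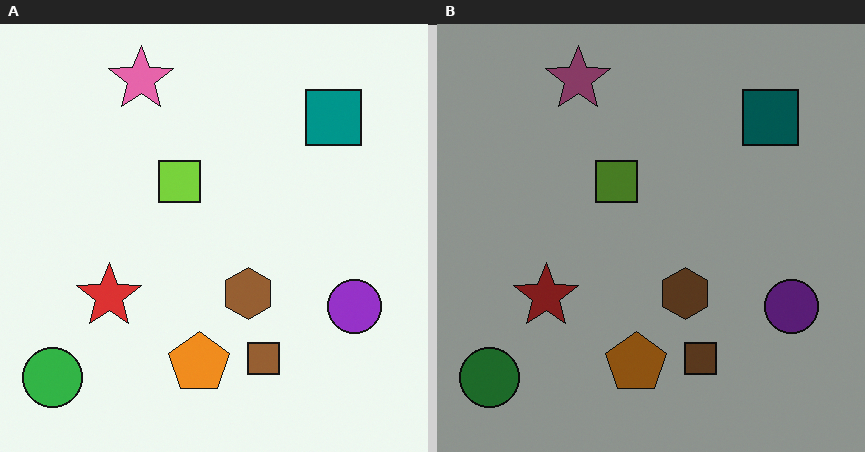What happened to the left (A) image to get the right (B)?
It was substantially darkened.

Every pixel — background and shapes alike — is uniformly darkened.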